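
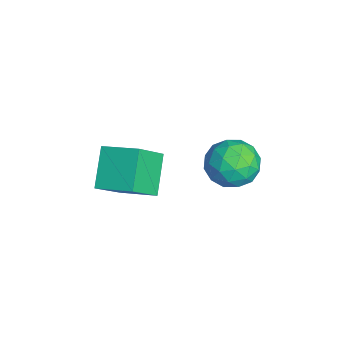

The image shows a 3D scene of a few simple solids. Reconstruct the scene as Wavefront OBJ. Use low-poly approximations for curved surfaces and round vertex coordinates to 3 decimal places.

v -3.114 -3.597 -2.971
v -4.41 -3.196 -1.834
v -2.312 -2.331 -2.503
v -3.608 -1.93 -1.366
v -2.312 -4.57 -1.714
v -3.608 -4.169 -0.577
v -1.51 -3.304 -1.246
v -2.806 -2.903 -0.109
v -3.368 0.996 -1.624
v -2.336 1.356 -1.583
v -2.864 -0.536 -0.897
v -1.832 -0.176 -0.856
v -2.593 0.27 -0.209
v -2.904 1.217 -0.659
v -2.296 -0.397 -1.821
v -2.607 0.55 -2.271
v -1.673 0.494 -1.704
v -1.857 0.907 -0.708
v -3.343 -0.087 -1.772
v -3.527 0.326 -0.776
v -2.896 1.311 -1.668
v -2.304 -0.491 -0.812
v -2.751 -0.228 -0.433
v -2.144 -0.017 -0.408
v -3.23 1.229 -1.124
v -2.624 1.44 -1.1
v -2.775 0.802 -0.293
v -2.576 -0.62 -1.38
v -1.97 -0.409 -1.356
v -3.056 0.837 -2.072
v -2.449 1.048 -2.047
v -2.425 0.018 -2.187
v -1.9 1.015 -1.715
v -1.604 0.115 -1.287
v -1.876 -0.015 -1.854
v -2.06 0.542 -2.119
v -2.008 1.258 -1.129
v -1.712 0.357 -0.702
v -2.159 0.62 -0.322
v -2.342 1.176 -0.586
v -1.619 0.752 -1.2
v -3.488 0.463 -1.778
v -3.192 -0.438 -1.351
v -2.858 -0.356 -1.894
v -3.041 0.2 -2.158
v -3.596 0.705 -1.193
v -3.3 -0.195 -0.765
v -3.14 0.278 -0.361
v -3.324 0.835 -0.626
v -3.581 0.068 -1.28
f 2 4 1
f 5 2 1
f 1 4 3
f 3 5 1
f 2 8 4
f 6 2 5
f 6 8 2
f 4 8 3
f 7 5 3
f 3 8 7
f 7 6 5
f 8 6 7
f 9 46 25
f 46 20 49
f 25 49 14
f 46 49 25
f 9 25 21
f 25 14 26
f 21 26 10
f 25 26 21
f 9 21 30
f 21 10 31
f 30 31 16
f 21 31 30
f 9 30 42
f 30 16 45
f 42 45 19
f 30 45 42
f 9 42 46
f 42 19 50
f 46 50 20
f 42 50 46
f 10 26 37
f 26 14 40
f 37 40 18
f 26 40 37
f 14 49 27
f 49 20 48
f 27 48 13
f 49 48 27
f 20 50 47
f 50 19 43
f 47 43 11
f 50 43 47
f 19 45 44
f 45 16 32
f 44 32 15
f 45 32 44
f 16 31 36
f 31 10 33
f 36 33 17
f 31 33 36
f 12 38 24
f 38 18 39
f 24 39 13
f 38 39 24
f 12 24 22
f 24 13 23
f 22 23 11
f 24 23 22
f 12 22 29
f 22 11 28
f 29 28 15
f 22 28 29
f 12 29 34
f 29 15 35
f 34 35 17
f 29 35 34
f 12 34 38
f 34 17 41
f 38 41 18
f 34 41 38
f 13 39 27
f 39 18 40
f 27 40 14
f 39 40 27
f 11 23 47
f 23 13 48
f 47 48 20
f 23 48 47
f 15 28 44
f 28 11 43
f 44 43 19
f 28 43 44
f 17 35 36
f 35 15 32
f 36 32 16
f 35 32 36
f 18 41 37
f 41 17 33
f 37 33 10
f 41 33 37



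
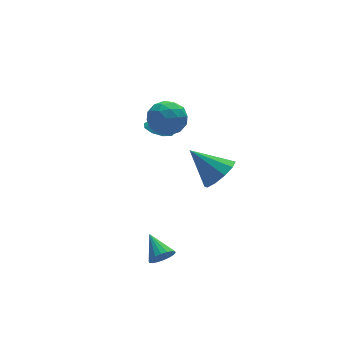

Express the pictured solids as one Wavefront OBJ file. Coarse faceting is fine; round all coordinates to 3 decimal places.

v -1.597 1.906 3.032
v -0.801 1.689 2.363
v -2.659 0.951 2.077
v -1.863 0.734 1.408
v -1.855 0.333 2.391
v -1.199 0.923 2.982
v -2.261 1.717 1.458
v -1.605 2.307 2.049
v -1.212 1.572 1.391
v -0.96 0.717 1.967
v -2.5 1.923 2.473
v -2.248 1.068 3.049
v -1.106 1.881 2.781
v -2.354 0.759 1.659
v -2.35 0.523 2.237
v -1.882 0.395 1.844
v -1.339 1.431 3.145
v -0.871 1.304 2.752
v -1.491 0.506 2.768
v -2.589 1.336 1.688
v -2.121 1.209 1.295
v -1.578 2.245 2.596
v -1.11 2.117 2.203
v -1.969 2.134 1.672
v -0.879 1.685 1.817
v -1.503 1.124 1.255
v -1.738 1.702 1.285
v -1.352 2.049 1.632
v -0.731 1.182 2.156
v -1.356 0.621 1.594
v -1.351 0.385 2.172
v -0.965 0.732 2.519
v -0.973 1.114 1.584
v -2.104 2.019 2.846
v -2.729 1.458 2.284
v -2.495 1.908 1.921
v -2.109 2.255 2.268
v -1.957 1.516 3.185
v -2.581 0.955 2.623
v -2.108 0.591 2.808
v -1.722 0.938 3.155
v -2.487 1.526 2.856
v 0.32 -0.389 -1.369
v 1.119 -0.427 -0.658
v -0.8 0.729 -0.051
v 1.208 0.108 -1.036
v 0.957 0.453 -1.542
v 0.464 0.477 -1.981
v -0.085 0.17 -2.187
v -0.478 -0.35 -2.08
v -0.567 -0.886 -1.702
v -0.317 -1.231 -1.197
v 0.177 -1.255 -0.757
v 0.725 -0.948 -0.552
v -1.309 3.342 -0.19
v -0.585 3.029 -0.451
v -0.931 3.378 0.81
v -0.572 3.596 -0.477
v -0.904 4.044 -0.368
v -1.425 4.163 -0.177
v -1.891 3.898 0.009
v -2.085 3.373 0.101
v -1.916 2.833 0.057
v -1.462 2.531 -0.103
v -0.937 2.608 -0.304
v -3.742 -2.845 -4.311
v -3.546 -2.514 -4.896
v -3.858 -1.535 -3.609
v -3.856 -2.526 -4.924
v -4.144 -2.601 -4.83
v -4.352 -2.725 -4.634
v -4.439 -2.872 -4.374
v -4.389 -3.014 -4.101
v -4.21 -3.122 -3.87
v -3.939 -3.175 -3.726
v -3.629 -3.163 -3.698
v -3.341 -3.088 -3.791
v -3.133 -2.964 -3.988
v -3.046 -2.817 -4.248
v -3.096 -2.675 -4.521
v -3.275 -2.567 -4.752
f 1 38 17
f 38 12 41
f 17 41 6
f 38 41 17
f 1 17 13
f 17 6 18
f 13 18 2
f 17 18 13
f 1 13 22
f 13 2 23
f 22 23 8
f 13 23 22
f 1 22 34
f 22 8 37
f 34 37 11
f 22 37 34
f 1 34 38
f 34 11 42
f 38 42 12
f 34 42 38
f 2 18 29
f 18 6 32
f 29 32 10
f 18 32 29
f 6 41 19
f 41 12 40
f 19 40 5
f 41 40 19
f 12 42 39
f 42 11 35
f 39 35 3
f 42 35 39
f 11 37 36
f 37 8 24
f 36 24 7
f 37 24 36
f 8 23 28
f 23 2 25
f 28 25 9
f 23 25 28
f 4 30 16
f 30 10 31
f 16 31 5
f 30 31 16
f 4 16 14
f 16 5 15
f 14 15 3
f 16 15 14
f 4 14 21
f 14 3 20
f 21 20 7
f 14 20 21
f 4 21 26
f 21 7 27
f 26 27 9
f 21 27 26
f 4 26 30
f 26 9 33
f 30 33 10
f 26 33 30
f 5 31 19
f 31 10 32
f 19 32 6
f 31 32 19
f 3 15 39
f 15 5 40
f 39 40 12
f 15 40 39
f 7 20 36
f 20 3 35
f 36 35 11
f 20 35 36
f 9 27 28
f 27 7 24
f 28 24 8
f 27 24 28
f 10 33 29
f 33 9 25
f 29 25 2
f 33 25 29
f 44 43 46
f 44 46 45
f 46 43 47
f 46 47 45
f 47 43 48
f 47 48 45
f 48 43 49
f 48 49 45
f 49 43 50
f 49 50 45
f 50 43 51
f 50 51 45
f 51 43 52
f 51 52 45
f 52 43 53
f 52 53 45
f 53 43 54
f 53 54 45
f 54 43 44
f 54 44 45
f 56 55 58
f 56 58 57
f 58 55 59
f 58 59 57
f 59 55 60
f 59 60 57
f 60 55 61
f 60 61 57
f 61 55 62
f 61 62 57
f 62 55 63
f 62 63 57
f 63 55 64
f 63 64 57
f 64 55 65
f 64 65 57
f 65 55 56
f 65 56 57
f 67 66 69
f 67 69 68
f 69 66 70
f 69 70 68
f 70 66 71
f 70 71 68
f 71 66 72
f 71 72 68
f 72 66 73
f 72 73 68
f 73 66 74
f 73 74 68
f 74 66 75
f 74 75 68
f 75 66 76
f 75 76 68
f 76 66 77
f 76 77 68
f 77 66 78
f 77 78 68
f 78 66 79
f 78 79 68
f 79 66 80
f 79 80 68
f 80 66 81
f 80 81 68
f 81 66 67
f 81 67 68



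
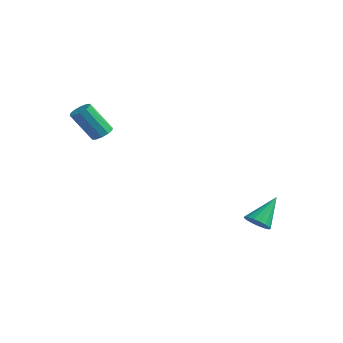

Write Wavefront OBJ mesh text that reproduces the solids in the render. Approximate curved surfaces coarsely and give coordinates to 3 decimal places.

v -3.578 -2.124 2.191
v -2.982 -2.213 2.375
v -3.626 -3.105 4.033
v -4.222 -3.016 3.849
v -3.101 -1.869 2.513
v -3.745 -2.761 4.172
v -3.402 -1.623 2.529
v -4.046 -2.514 4.187
v -3.77 -1.568 2.415
v -4.414 -2.459 4.074
v -4.065 -1.725 2.216
v -4.709 -2.617 3.874
v -4.174 -2.035 2.007
v -4.818 -2.927 3.665
v -4.055 -2.379 1.868
v -4.699 -3.271 3.527
v -3.754 -2.626 1.853
v -4.398 -3.517 3.511
v -3.386 -2.681 1.966
v -4.03 -3.572 3.625
v -3.091 -2.523 2.166
v -3.735 -3.415 3.824
v 2.025 3.24 -3.659
v 2.593 3.627 -4.006
v 1.975 4.6 -2.221
v 2.287 3.77 -4.152
v 1.92 3.792 -4.185
v 1.578 3.688 -4.098
v 1.338 3.48 -3.91
v 1.255 3.218 -3.665
v 1.349 2.961 -3.418
v 1.597 2.767 -3.227
v 1.944 2.682 -3.134
v 2.309 2.725 -3.162
v 2.609 2.885 -3.304
v 2.775 3.127 -3.527
v 2.769 3.395 -3.78
f 2 1 5
f 2 5 3
f 3 5 6
f 3 6 4
f 5 1 7
f 5 7 6
f 6 7 8
f 6 8 4
f 7 1 9
f 7 9 8
f 8 9 10
f 8 10 4
f 9 1 11
f 9 11 10
f 10 11 12
f 10 12 4
f 11 1 13
f 11 13 12
f 12 13 14
f 12 14 4
f 13 1 15
f 13 15 14
f 14 15 16
f 14 16 4
f 15 1 17
f 15 17 16
f 16 17 18
f 16 18 4
f 17 1 19
f 17 19 18
f 18 19 20
f 18 20 4
f 19 1 21
f 19 21 20
f 20 21 22
f 20 22 4
f 21 1 2
f 21 2 22
f 22 2 3
f 22 3 4
f 24 23 26
f 24 26 25
f 26 23 27
f 26 27 25
f 27 23 28
f 27 28 25
f 28 23 29
f 28 29 25
f 29 23 30
f 29 30 25
f 30 23 31
f 30 31 25
f 31 23 32
f 31 32 25
f 32 23 33
f 32 33 25
f 33 23 34
f 33 34 25
f 34 23 35
f 34 35 25
f 35 23 36
f 35 36 25
f 36 23 37
f 36 37 25
f 37 23 24
f 37 24 25



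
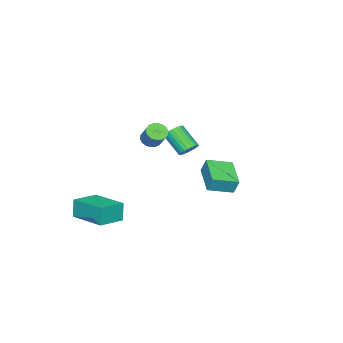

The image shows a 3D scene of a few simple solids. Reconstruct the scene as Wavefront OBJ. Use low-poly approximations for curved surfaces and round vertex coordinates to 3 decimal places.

v 0.629 -0.952 2.54
v 1.072 -0.731 2.167
v 1.534 -0.068 3.107
v 1.091 -0.288 3.48
v 0.869 -0.547 2.136
v 1.331 0.117 3.077
v 0.618 -0.442 2.186
v 1.08 0.221 3.127
v 0.37 -0.439 2.306
v 0.832 0.224 3.246
v 0.173 -0.537 2.472
v 0.635 0.126 3.412
v 0.066 -0.718 2.651
v 0.528 -0.055 3.592
v 0.071 -0.944 2.809
v 0.532 -0.281 3.749
v 0.186 -1.172 2.913
v 0.648 -0.509 3.853
v 0.389 -1.357 2.943
v 0.851 -0.693 3.884
v 0.64 -1.461 2.893
v 1.102 -0.798 3.834
v 0.888 -1.464 2.774
v 1.35 -0.801 3.714
v 1.085 -1.366 2.608
v 1.547 -0.703 3.548
v 1.192 -1.185 2.428
v 1.654 -0.522 3.369
v 1.188 -0.959 2.271
v 1.649 -0.296 3.211
v 0.24 1.906 0.738
v 0.242 2.239 1.628
v -0.77 2.946 0.351
v -0.767 3.279 1.241
v 1.667 3.121 0.279
v 1.67 3.454 1.169
v 0.658 4.161 -0.108
v 0.66 4.494 0.782
v -3.36 -0.953 -0.225
v -2.889 -0.733 0.165
v -3.209 -1.947 1.235
v -3.68 -2.167 0.845
v -3.09 -0.604 0.252
v -3.409 -1.818 1.322
v -3.331 -0.528 0.266
v -3.651 -1.742 1.336
v -3.577 -0.517 0.205
v -3.897 -1.731 1.275
v -3.79 -0.572 0.079
v -4.11 -1.786 1.149
v -3.938 -0.685 -0.093
v -4.257 -1.9 0.977
v -3.997 -0.839 -0.286
v -4.317 -2.054 0.784
v -3.96 -1.01 -0.469
v -4.279 -2.225 0.601
v -3.831 -1.173 -0.615
v -4.151 -2.387 0.455
v -3.631 -1.302 -0.702
v -3.95 -2.516 0.368
v -3.389 -1.378 -0.716
v -3.709 -2.592 0.354
v -3.143 -1.389 -0.655
v -3.463 -2.603 0.415
v -2.93 -1.334 -0.529
v -3.25 -2.548 0.541
v -2.783 -1.22 -0.357
v -3.102 -2.435 0.713
v -2.723 -1.066 -0.164
v -3.043 -2.281 0.906
v -2.761 -0.895 0.019
v -3.08 -2.11 1.089
v 2.655 -3.297 -2.86
v 2.425 -3.381 -1.685
v 3.194 -1.179 -2.602
v 2.964 -1.264 -1.428
v 4.176 -3.716 -2.592
v 3.946 -3.801 -1.418
v 4.715 -1.599 -2.335
v 4.485 -1.683 -1.16
f 2 1 5
f 2 5 3
f 3 5 6
f 3 6 4
f 5 1 7
f 5 7 6
f 6 7 8
f 6 8 4
f 7 1 9
f 7 9 8
f 8 9 10
f 8 10 4
f 9 1 11
f 9 11 10
f 10 11 12
f 10 12 4
f 11 1 13
f 11 13 12
f 12 13 14
f 12 14 4
f 13 1 15
f 13 15 14
f 14 15 16
f 14 16 4
f 15 1 17
f 15 17 16
f 16 17 18
f 16 18 4
f 17 1 19
f 17 19 18
f 18 19 20
f 18 20 4
f 19 1 21
f 19 21 20
f 20 21 22
f 20 22 4
f 21 1 23
f 21 23 22
f 22 23 24
f 22 24 4
f 23 1 25
f 23 25 24
f 24 25 26
f 24 26 4
f 25 1 27
f 25 27 26
f 26 27 28
f 26 28 4
f 27 1 29
f 27 29 28
f 28 29 30
f 28 30 4
f 29 1 2
f 29 2 30
f 30 2 3
f 30 3 4
f 32 34 31
f 35 32 31
f 31 34 33
f 33 35 31
f 32 38 34
f 36 32 35
f 36 38 32
f 34 38 33
f 37 35 33
f 33 38 37
f 37 36 35
f 38 36 37
f 40 39 43
f 40 43 41
f 41 43 44
f 41 44 42
f 43 39 45
f 43 45 44
f 44 45 46
f 44 46 42
f 45 39 47
f 45 47 46
f 46 47 48
f 46 48 42
f 47 39 49
f 47 49 48
f 48 49 50
f 48 50 42
f 49 39 51
f 49 51 50
f 50 51 52
f 50 52 42
f 51 39 53
f 51 53 52
f 52 53 54
f 52 54 42
f 53 39 55
f 53 55 54
f 54 55 56
f 54 56 42
f 55 39 57
f 55 57 56
f 56 57 58
f 56 58 42
f 57 39 59
f 57 59 58
f 58 59 60
f 58 60 42
f 59 39 61
f 59 61 60
f 60 61 62
f 60 62 42
f 61 39 63
f 61 63 62
f 62 63 64
f 62 64 42
f 63 39 65
f 63 65 64
f 64 65 66
f 64 66 42
f 65 39 67
f 65 67 66
f 66 67 68
f 66 68 42
f 67 39 69
f 67 69 68
f 68 69 70
f 68 70 42
f 69 39 71
f 69 71 70
f 70 71 72
f 70 72 42
f 71 39 40
f 71 40 72
f 72 40 41
f 72 41 42
f 74 76 73
f 77 74 73
f 73 76 75
f 75 77 73
f 74 80 76
f 78 74 77
f 78 80 74
f 76 80 75
f 79 77 75
f 75 80 79
f 79 78 77
f 80 78 79



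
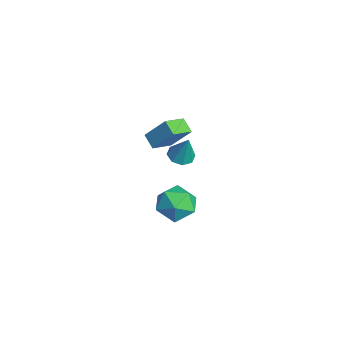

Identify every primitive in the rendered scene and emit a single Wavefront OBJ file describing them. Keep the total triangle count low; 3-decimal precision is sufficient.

v -1.618 -1.75 -0.945
v -0.964 -2.955 -0.388
v -2.443 -1.964 -0.44
v -1.789 -3.17 0.116
v -1.011 -0.77 0.464
v -0.357 -1.976 1.02
v -1.836 -0.985 0.968
v -1.182 -2.19 1.525
v 4.135 -2.454 0.04
v 4.835 -3.369 -0.389
v 2.885 -2.691 -1.491
v 3.585 -3.606 -1.92
v 2.945 -3.757 -0.881
v 3.718 -3.611 0.066
v 4.002 -2.449 -1.946
v 4.775 -2.303 -0.999
v 4.753 -3.367 -1.617
v 4.1 -4.175 -0.959
v 3.62 -1.885 -0.921
v 2.967 -2.693 -0.263
v -3.308 -0.696 -3.392
v -2.836 -1.364 -3.446
v -2.732 -0.424 -1.688
v -2.537 -0.843 -3.63
v -2.69 -0.236 -3.675
v -3.206 0.101 -3.554
v -3.781 -0.028 -3.339
v -4.079 -0.549 -3.155
v -3.926 -1.156 -3.11
v -3.411 -1.493 -3.231
f 2 4 1
f 5 2 1
f 1 4 3
f 3 5 1
f 2 8 4
f 6 2 5
f 6 8 2
f 4 8 3
f 7 5 3
f 3 8 7
f 7 6 5
f 8 6 7
f 9 20 14
f 9 14 10
f 9 10 16
f 9 16 19
f 9 19 20
f 10 14 18
f 14 20 13
f 20 19 11
f 19 16 15
f 16 10 17
f 12 18 13
f 12 13 11
f 12 11 15
f 12 15 17
f 12 17 18
f 13 18 14
f 11 13 20
f 15 11 19
f 17 15 16
f 18 17 10
f 22 21 24
f 22 24 23
f 24 21 25
f 24 25 23
f 25 21 26
f 25 26 23
f 26 21 27
f 26 27 23
f 27 21 28
f 27 28 23
f 28 21 29
f 28 29 23
f 29 21 30
f 29 30 23
f 30 21 22
f 30 22 23



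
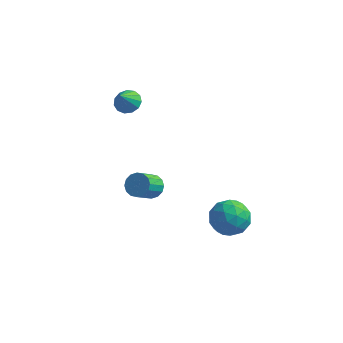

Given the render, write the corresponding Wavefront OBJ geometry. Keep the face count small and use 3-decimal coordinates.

v -3.717 -0.349 1.15
v -3.259 -0.839 0.838
v -3.803 -1.091 2.19
v -3.019 -0.571 1.049
v -3 -0.233 1.292
v -3.209 0.068 1.49
v -3.58 0.237 1.581
v -3.994 0.22 1.534
v -4.32 0.022 1.366
v -4.455 -0.293 1.13
v -4.356 -0.627 0.9
v -4.054 -0.872 0.749
v -3.645 -0.951 0.726
v 1.853 -2.433 -3.596
v 2.601 -2.003 -4.319
v 2.999 -3.797 -3.221
v 3.747 -3.367 -3.944
v 3.52 -2.829 -2.982
v 2.812 -1.986 -3.214
v 2.788 -3.814 -4.326
v 2.08 -2.971 -4.558
v 3.179 -2.856 -4.77
v 3.631 -2.248 -3.939
v 1.969 -3.552 -3.601
v 2.421 -2.944 -2.77
v 2.126 -2.099 -3.99
v 3.474 -3.701 -3.55
v 3.34 -3.385 -2.984
v 3.78 -3.132 -3.409
v 2.25 -2.089 -3.341
v 2.69 -1.836 -3.765
v 3.23 -2.321 -2.98
v 2.91 -3.964 -3.775
v 3.35 -3.711 -4.199
v 1.82 -2.668 -4.131
v 2.26 -2.415 -4.556
v 2.37 -3.479 -4.56
v 2.906 -2.347 -4.68
v 3.579 -3.149 -4.46
v 3.016 -3.412 -4.685
v 2.599 -2.916 -4.821
v 3.171 -1.989 -4.192
v 3.845 -2.791 -3.971
v 3.712 -2.475 -3.406
v 3.295 -1.979 -3.542
v 3.511 -2.491 -4.457
v 1.755 -3.009 -3.569
v 2.429 -3.811 -3.348
v 2.305 -3.821 -3.998
v 1.888 -3.325 -4.134
v 2.021 -2.651 -3.08
v 2.694 -3.453 -2.86
v 3.001 -2.884 -2.719
v 2.584 -2.388 -2.855
v 2.089 -3.309 -3.083
v -1.23 -3.271 -2.36
v -0.568 -3.228 -2.107
v -0.868 -4.287 -1.147
v -1.53 -4.329 -1.4
v -0.763 -2.99 -1.905
v -1.062 -4.049 -0.945
v -1.082 -2.828 -1.825
v -1.382 -3.886 -0.865
v -1.442 -2.784 -1.889
v -1.741 -3.842 -0.929
v -1.744 -2.87 -2.079
v -2.044 -3.929 -1.119
v -1.909 -3.064 -2.344
v -2.209 -4.122 -1.384
v -1.892 -3.313 -2.613
v -2.192 -4.372 -1.653
v -1.698 -3.551 -2.815
v -1.997 -4.61 -1.855
v -1.378 -3.714 -2.895
v -1.678 -4.772 -1.935
v -1.019 -3.758 -2.831
v -1.318 -4.816 -1.871
v -0.716 -3.671 -2.641
v -1.016 -4.73 -1.681
v -0.551 -3.478 -2.376
v -0.851 -4.536 -1.416
f 2 1 4
f 2 4 3
f 4 1 5
f 4 5 3
f 5 1 6
f 5 6 3
f 6 1 7
f 6 7 3
f 7 1 8
f 7 8 3
f 8 1 9
f 8 9 3
f 9 1 10
f 9 10 3
f 10 1 11
f 10 11 3
f 11 1 12
f 11 12 3
f 12 1 13
f 12 13 3
f 13 1 2
f 13 2 3
f 14 51 30
f 51 25 54
f 30 54 19
f 51 54 30
f 14 30 26
f 30 19 31
f 26 31 15
f 30 31 26
f 14 26 35
f 26 15 36
f 35 36 21
f 26 36 35
f 14 35 47
f 35 21 50
f 47 50 24
f 35 50 47
f 14 47 51
f 47 24 55
f 51 55 25
f 47 55 51
f 15 31 42
f 31 19 45
f 42 45 23
f 31 45 42
f 19 54 32
f 54 25 53
f 32 53 18
f 54 53 32
f 25 55 52
f 55 24 48
f 52 48 16
f 55 48 52
f 24 50 49
f 50 21 37
f 49 37 20
f 50 37 49
f 21 36 41
f 36 15 38
f 41 38 22
f 36 38 41
f 17 43 29
f 43 23 44
f 29 44 18
f 43 44 29
f 17 29 27
f 29 18 28
f 27 28 16
f 29 28 27
f 17 27 34
f 27 16 33
f 34 33 20
f 27 33 34
f 17 34 39
f 34 20 40
f 39 40 22
f 34 40 39
f 17 39 43
f 39 22 46
f 43 46 23
f 39 46 43
f 18 44 32
f 44 23 45
f 32 45 19
f 44 45 32
f 16 28 52
f 28 18 53
f 52 53 25
f 28 53 52
f 20 33 49
f 33 16 48
f 49 48 24
f 33 48 49
f 22 40 41
f 40 20 37
f 41 37 21
f 40 37 41
f 23 46 42
f 46 22 38
f 42 38 15
f 46 38 42
f 57 56 60
f 57 60 58
f 58 60 61
f 58 61 59
f 60 56 62
f 60 62 61
f 61 62 63
f 61 63 59
f 62 56 64
f 62 64 63
f 63 64 65
f 63 65 59
f 64 56 66
f 64 66 65
f 65 66 67
f 65 67 59
f 66 56 68
f 66 68 67
f 67 68 69
f 67 69 59
f 68 56 70
f 68 70 69
f 69 70 71
f 69 71 59
f 70 56 72
f 70 72 71
f 71 72 73
f 71 73 59
f 72 56 74
f 72 74 73
f 73 74 75
f 73 75 59
f 74 56 76
f 74 76 75
f 75 76 77
f 75 77 59
f 76 56 78
f 76 78 77
f 77 78 79
f 77 79 59
f 78 56 80
f 78 80 79
f 79 80 81
f 79 81 59
f 80 56 57
f 80 57 81
f 81 57 58
f 81 58 59



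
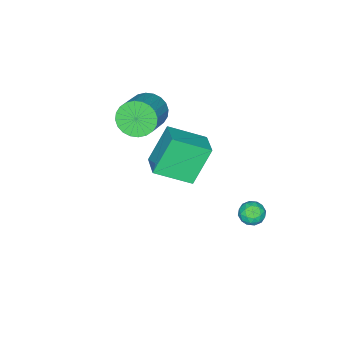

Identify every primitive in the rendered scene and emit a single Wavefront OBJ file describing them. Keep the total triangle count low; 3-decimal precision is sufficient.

v -2.767 0.23 1.255
v -1.678 -1.112 2.092
v -1.878 1.196 1.648
v -0.789 -0.146 2.485
v -1.731 -0.014 -0.485
v -0.642 -1.356 0.352
v -0.842 0.952 -0.092
v 0.247 -0.39 0.745
v -4.055 2.485 -4.04
v -3.471 2.816 -4.096
v -3.549 1.684 -3.504
v -2.965 2.015 -3.56
v -3.452 2.256 -3.163
v -3.765 2.751 -3.494
v -3.255 1.749 -4.106
v -3.568 2.244 -4.437
v -2.977 2.361 -4.137
v -3.099 2.674 -3.554
v -3.921 1.826 -4.046
v -4.043 2.139 -3.463
v -3.807 2.721 -4.115
v -3.213 1.779 -3.485
v -3.499 1.921 -3.251
v -3.156 2.115 -3.284
v -3.98 2.683 -3.761
v -3.637 2.877 -3.794
v -3.626 2.548 -3.246
v -3.383 1.623 -3.806
v -3.04 1.817 -3.839
v -3.864 2.385 -4.316
v -3.521 2.579 -4.349
v -3.394 1.952 -4.354
v -3.174 2.648 -4.172
v -2.877 2.177 -3.857
v -3.047 2.021 -4.178
v -3.231 2.312 -4.372
v -3.246 2.832 -3.829
v -2.948 2.361 -3.514
v -3.235 2.503 -3.281
v -3.418 2.794 -3.475
v -2.955 2.565 -3.853
v -4.072 2.139 -4.086
v -3.774 1.668 -3.771
v -3.602 1.706 -4.125
v -3.785 1.997 -4.319
v -4.143 2.323 -3.743
v -3.846 1.852 -3.428
v -3.789 2.188 -3.228
v -3.973 2.479 -3.422
v -4.065 1.935 -3.747
v -3.441 -3.626 0.265
v -2.874 -4.237 -0.231
v -1.292 -3.605 0.798
v -1.859 -2.994 1.295
v -2.857 -3.927 -0.448
v -1.275 -3.296 0.581
v -2.928 -3.572 -0.556
v -1.346 -2.94 0.473
v -3.078 -3.224 -0.539
v -1.496 -2.593 0.49
v -3.282 -2.938 -0.4
v -1.701 -2.307 0.629
v -3.511 -2.757 -0.16
v -1.93 -2.125 0.869
v -3.73 -2.707 0.146
v -2.148 -2.076 1.175
v -3.904 -2.798 0.469
v -2.322 -2.167 1.498
v -4.008 -3.015 0.762
v -2.426 -2.383 1.791
v -4.025 -3.324 0.979
v -2.443 -2.693 2.008
v -3.954 -3.68 1.087
v -2.372 -3.048 2.116
v -3.804 -4.027 1.07
v -2.222 -3.396 2.099
v -3.599 -4.313 0.931
v -2.018 -3.682 1.96
v -3.37 -4.495 0.691
v -1.789 -3.863 1.72
v -3.152 -4.544 0.385
v -1.57 -3.913 1.414
v -2.978 -4.453 0.062
v -1.396 -3.822 1.091
f 2 4 1
f 5 2 1
f 1 4 3
f 3 5 1
f 2 8 4
f 6 2 5
f 6 8 2
f 4 8 3
f 7 5 3
f 3 8 7
f 7 6 5
f 8 6 7
f 9 46 25
f 46 20 49
f 25 49 14
f 46 49 25
f 9 25 21
f 25 14 26
f 21 26 10
f 25 26 21
f 9 21 30
f 21 10 31
f 30 31 16
f 21 31 30
f 9 30 42
f 30 16 45
f 42 45 19
f 30 45 42
f 9 42 46
f 42 19 50
f 46 50 20
f 42 50 46
f 10 26 37
f 26 14 40
f 37 40 18
f 26 40 37
f 14 49 27
f 49 20 48
f 27 48 13
f 49 48 27
f 20 50 47
f 50 19 43
f 47 43 11
f 50 43 47
f 19 45 44
f 45 16 32
f 44 32 15
f 45 32 44
f 16 31 36
f 31 10 33
f 36 33 17
f 31 33 36
f 12 38 24
f 38 18 39
f 24 39 13
f 38 39 24
f 12 24 22
f 24 13 23
f 22 23 11
f 24 23 22
f 12 22 29
f 22 11 28
f 29 28 15
f 22 28 29
f 12 29 34
f 29 15 35
f 34 35 17
f 29 35 34
f 12 34 38
f 34 17 41
f 38 41 18
f 34 41 38
f 13 39 27
f 39 18 40
f 27 40 14
f 39 40 27
f 11 23 47
f 23 13 48
f 47 48 20
f 23 48 47
f 15 28 44
f 28 11 43
f 44 43 19
f 28 43 44
f 17 35 36
f 35 15 32
f 36 32 16
f 35 32 36
f 18 41 37
f 41 17 33
f 37 33 10
f 41 33 37
f 52 51 55
f 52 55 53
f 53 55 56
f 53 56 54
f 55 51 57
f 55 57 56
f 56 57 58
f 56 58 54
f 57 51 59
f 57 59 58
f 58 59 60
f 58 60 54
f 59 51 61
f 59 61 60
f 60 61 62
f 60 62 54
f 61 51 63
f 61 63 62
f 62 63 64
f 62 64 54
f 63 51 65
f 63 65 64
f 64 65 66
f 64 66 54
f 65 51 67
f 65 67 66
f 66 67 68
f 66 68 54
f 67 51 69
f 67 69 68
f 68 69 70
f 68 70 54
f 69 51 71
f 69 71 70
f 70 71 72
f 70 72 54
f 71 51 73
f 71 73 72
f 72 73 74
f 72 74 54
f 73 51 75
f 73 75 74
f 74 75 76
f 74 76 54
f 75 51 77
f 75 77 76
f 76 77 78
f 76 78 54
f 77 51 79
f 77 79 78
f 78 79 80
f 78 80 54
f 79 51 81
f 79 81 80
f 80 81 82
f 80 82 54
f 81 51 83
f 81 83 82
f 82 83 84
f 82 84 54
f 83 51 52
f 83 52 84
f 84 52 53
f 84 53 54



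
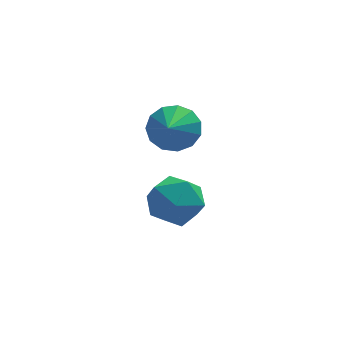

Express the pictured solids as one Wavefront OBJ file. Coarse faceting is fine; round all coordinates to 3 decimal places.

v -2.818 0.852 -1.944
v -2.236 0 -2.235
v -3.604 -0.1 -0.725
v -3.022 -0.952 -1.016
v -2.55 -0.119 -0.532
v -2.064 0.469 -1.286
v -3.776 -0.569 -1.674
v -3.29 0.019 -2.428
v -2.828 -0.879 -2.068
v -2.069 -0.6 -1.362
v -3.771 0.5 -1.598
v -3.012 0.779 -0.892
v -2.501 3.869 -0.814
v -1.845 4.136 -0.181
v -2.839 2.691 0.034
v -2.302 4.373 -0.034
v -2.822 4.45 -0.134
v -3.24 4.342 -0.451
v -3.424 4.084 -0.882
v -3.315 3.758 -1.292
v -2.947 3.467 -1.55
v -2.438 3.303 -1.575
v -1.949 3.319 -1.357
v -1.635 3.51 -0.968
v -1.596 3.815 -0.529
f 1 12 6
f 1 6 2
f 1 2 8
f 1 8 11
f 1 11 12
f 2 6 10
f 6 12 5
f 12 11 3
f 11 8 7
f 8 2 9
f 4 10 5
f 4 5 3
f 4 3 7
f 4 7 9
f 4 9 10
f 5 10 6
f 3 5 12
f 7 3 11
f 9 7 8
f 10 9 2
f 14 13 16
f 14 16 15
f 16 13 17
f 16 17 15
f 17 13 18
f 17 18 15
f 18 13 19
f 18 19 15
f 19 13 20
f 19 20 15
f 20 13 21
f 20 21 15
f 21 13 22
f 21 22 15
f 22 13 23
f 22 23 15
f 23 13 24
f 23 24 15
f 24 13 25
f 24 25 15
f 25 13 14
f 25 14 15



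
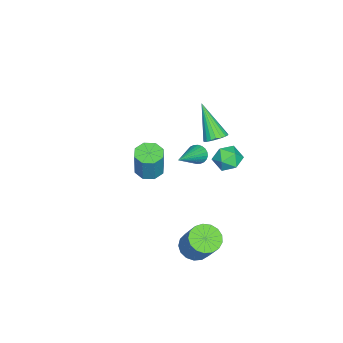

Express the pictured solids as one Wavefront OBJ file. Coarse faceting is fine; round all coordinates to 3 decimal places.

v 2.082 1.567 -4.441
v 2.766 1.728 -4.863
v 3.543 2.473 -3.322
v 2.858 2.313 -2.899
v 2.549 2.051 -4.91
v 3.325 2.796 -3.368
v 2.225 2.264 -4.849
v 3.001 3.009 -3.308
v 1.868 2.317 -4.695
v 2.644 3.062 -3.154
v 1.56 2.198 -4.483
v 2.336 2.944 -2.941
v 1.371 1.935 -4.261
v 2.148 2.68 -2.719
v 1.346 1.588 -4.08
v 2.122 2.333 -2.538
v 1.489 1.236 -3.982
v 2.265 1.981 -2.44
v 1.767 0.96 -3.989
v 2.544 1.705 -2.447
v 2.118 0.823 -4.099
v 2.895 1.568 -2.558
v 2.461 0.857 -4.288
v 3.237 1.602 -2.747
v 2.716 1.053 -4.512
v 3.493 1.798 -2.97
v 2.826 1.368 -4.719
v 3.603 2.113 -3.178
v 1.361 1.386 1.758
v 1.621 1.437 1.299
v 3.119 1.074 2.722
v 1.619 1.633 1.366
v 1.578 1.791 1.493
v 1.504 1.887 1.66
v 1.407 1.908 1.842
v 1.304 1.848 2.011
v 1.209 1.719 2.141
v 1.138 1.539 2.214
v 1.1 1.336 2.216
v 1.102 1.14 2.149
v 1.144 0.982 2.022
v 1.218 0.885 1.855
v 1.314 0.865 1.674
v 1.418 0.924 1.504
v 1.512 1.054 1.374
v 1.584 1.234 1.302
v -3.592 -2.757 -4.738
v -3.116 -3.357 -4.809
v -2.671 -3.204 -3.134
v -3.148 -2.603 -3.062
v -2.851 -2.844 -4.926
v -2.406 -2.691 -3.251
v -3.021 -2.28 -4.933
v -2.576 -2.126 -3.258
v -3.525 -1.995 -4.825
v -3.08 -1.841 -3.15
v -4.069 -2.156 -4.666
v -3.624 -2.003 -2.991
v -4.334 -2.669 -4.549
v -3.889 -2.516 -2.874
v -4.164 -3.234 -4.542
v -3.719 -3.08 -2.867
v -3.66 -3.519 -4.65
v -3.215 -3.365 -2.975
v -4.287 1.42 -2.979
v -3.619 1.723 -3.368
v -3.501 0.957 -1.992
v -2.833 1.26 -2.381
v -3.389 1.778 -2.045
v -3.874 2.064 -2.655
v -3.246 0.616 -2.705
v -3.731 0.902 -3.315
v -2.975 1.226 -3.199
v -3.064 1.944 -2.791
v -4.056 0.736 -2.569
v -4.145 1.454 -2.161
v -2.485 1.061 -0.308
v -2.157 1.441 0.072
v -3.295 0.059 1.388
v -2.381 1.573 0.044
v -2.623 1.617 -0.046
v -2.842 1.564 -0.181
v -2.998 1.425 -0.338
v -3.066 1.223 -0.49
v -3.034 0.992 -0.61
v -2.906 0.774 -0.679
v -2.706 0.605 -0.683
v -2.468 0.515 -0.622
v -2.232 0.519 -0.507
v -2.041 0.617 -0.358
v -1.926 0.792 -0.2
v -1.908 1.013 -0.061
v -1.99 1.242 0.035
f 2 1 5
f 2 5 3
f 3 5 6
f 3 6 4
f 5 1 7
f 5 7 6
f 6 7 8
f 6 8 4
f 7 1 9
f 7 9 8
f 8 9 10
f 8 10 4
f 9 1 11
f 9 11 10
f 10 11 12
f 10 12 4
f 11 1 13
f 11 13 12
f 12 13 14
f 12 14 4
f 13 1 15
f 13 15 14
f 14 15 16
f 14 16 4
f 15 1 17
f 15 17 16
f 16 17 18
f 16 18 4
f 17 1 19
f 17 19 18
f 18 19 20
f 18 20 4
f 19 1 21
f 19 21 20
f 20 21 22
f 20 22 4
f 21 1 23
f 21 23 22
f 22 23 24
f 22 24 4
f 23 1 25
f 23 25 24
f 24 25 26
f 24 26 4
f 25 1 27
f 25 27 26
f 26 27 28
f 26 28 4
f 27 1 2
f 27 2 28
f 28 2 3
f 28 3 4
f 30 29 32
f 30 32 31
f 32 29 33
f 32 33 31
f 33 29 34
f 33 34 31
f 34 29 35
f 34 35 31
f 35 29 36
f 35 36 31
f 36 29 37
f 36 37 31
f 37 29 38
f 37 38 31
f 38 29 39
f 38 39 31
f 39 29 40
f 39 40 31
f 40 29 41
f 40 41 31
f 41 29 42
f 41 42 31
f 42 29 43
f 42 43 31
f 43 29 44
f 43 44 31
f 44 29 45
f 44 45 31
f 45 29 46
f 45 46 31
f 46 29 30
f 46 30 31
f 48 47 51
f 48 51 49
f 49 51 52
f 49 52 50
f 51 47 53
f 51 53 52
f 52 53 54
f 52 54 50
f 53 47 55
f 53 55 54
f 54 55 56
f 54 56 50
f 55 47 57
f 55 57 56
f 56 57 58
f 56 58 50
f 57 47 59
f 57 59 58
f 58 59 60
f 58 60 50
f 59 47 61
f 59 61 60
f 60 61 62
f 60 62 50
f 61 47 63
f 61 63 62
f 62 63 64
f 62 64 50
f 63 47 48
f 63 48 64
f 64 48 49
f 64 49 50
f 65 76 70
f 65 70 66
f 65 66 72
f 65 72 75
f 65 75 76
f 66 70 74
f 70 76 69
f 76 75 67
f 75 72 71
f 72 66 73
f 68 74 69
f 68 69 67
f 68 67 71
f 68 71 73
f 68 73 74
f 69 74 70
f 67 69 76
f 71 67 75
f 73 71 72
f 74 73 66
f 78 77 80
f 78 80 79
f 80 77 81
f 80 81 79
f 81 77 82
f 81 82 79
f 82 77 83
f 82 83 79
f 83 77 84
f 83 84 79
f 84 77 85
f 84 85 79
f 85 77 86
f 85 86 79
f 86 77 87
f 86 87 79
f 87 77 88
f 87 88 79
f 88 77 89
f 88 89 79
f 89 77 90
f 89 90 79
f 90 77 91
f 90 91 79
f 91 77 92
f 91 92 79
f 92 77 93
f 92 93 79
f 93 77 78
f 93 78 79



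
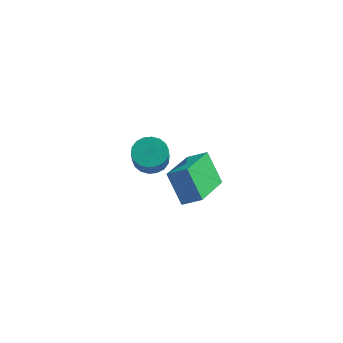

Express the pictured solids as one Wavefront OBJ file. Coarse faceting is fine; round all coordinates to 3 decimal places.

v 2.387 0.57 0.946
v 2.959 0.378 0.703
v 3.145 -0.163 1.572
v 2.573 0.03 1.814
v 3.026 0.623 0.841
v 3.212 0.082 1.71
v 2.968 0.857 1
v 3.154 0.316 1.869
v 2.794 1.035 1.148
v 2.98 0.494 2.017
v 2.54 1.121 1.256
v 2.725 0.58 2.124
v 2.255 1.098 1.302
v 2.441 0.557 2.171
v 1.997 0.97 1.278
v 2.182 0.429 2.147
v 1.815 0.763 1.188
v 2.001 0.222 2.057
v 1.748 0.518 1.05
v 1.934 -0.023 1.919
v 1.806 0.284 0.891
v 1.992 -0.257 1.76
v 1.98 0.106 0.743
v 2.166 -0.435 1.612
v 2.235 0.02 0.636
v 2.42 -0.521 1.504
v 2.519 0.043 0.589
v 2.705 -0.498 1.458
v 2.778 0.171 0.613
v 2.963 -0.37 1.482
v 2.831 2.412 -3.125
v 2.083 2.832 -1.93
v 2.868 4.438 -3.813
v 2.12 4.858 -2.619
v 3.58 2.542 -2.701
v 2.832 2.962 -1.507
v 3.617 4.568 -3.39
v 2.869 4.988 -2.195
f 2 1 5
f 2 5 3
f 3 5 6
f 3 6 4
f 5 1 7
f 5 7 6
f 6 7 8
f 6 8 4
f 7 1 9
f 7 9 8
f 8 9 10
f 8 10 4
f 9 1 11
f 9 11 10
f 10 11 12
f 10 12 4
f 11 1 13
f 11 13 12
f 12 13 14
f 12 14 4
f 13 1 15
f 13 15 14
f 14 15 16
f 14 16 4
f 15 1 17
f 15 17 16
f 16 17 18
f 16 18 4
f 17 1 19
f 17 19 18
f 18 19 20
f 18 20 4
f 19 1 21
f 19 21 20
f 20 21 22
f 20 22 4
f 21 1 23
f 21 23 22
f 22 23 24
f 22 24 4
f 23 1 25
f 23 25 24
f 24 25 26
f 24 26 4
f 25 1 27
f 25 27 26
f 26 27 28
f 26 28 4
f 27 1 29
f 27 29 28
f 28 29 30
f 28 30 4
f 29 1 2
f 29 2 30
f 30 2 3
f 30 3 4
f 32 34 31
f 35 32 31
f 31 34 33
f 33 35 31
f 32 38 34
f 36 32 35
f 36 38 32
f 34 38 33
f 37 35 33
f 33 38 37
f 37 36 35
f 38 36 37



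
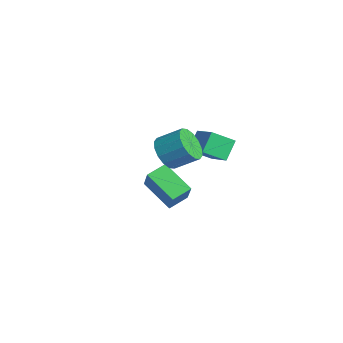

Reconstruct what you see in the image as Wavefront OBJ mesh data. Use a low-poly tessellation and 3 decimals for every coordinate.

v 0.862 -0.432 2.432
v 0.522 -1.616 3.197
v 2.442 -0.372 3.229
v 2.101 -1.556 3.993
v 1.379 -1.204 1.467
v 1.038 -2.388 2.231
v 2.958 -1.144 2.263
v 2.618 -2.328 3.028
v -1.525 -2.266 -3.996
v -3.292 -2.96 -2.924
v -1.779 -1.064 -3.636
v -3.545 -1.758 -2.563
v -0.615 -2.482 -2.637
v -2.381 -3.176 -1.564
v -0.868 -1.28 -2.276
v -2.635 -1.974 -1.204
v 1.972 -4.076 3.039
v 2.869 -4.276 2.531
v 3.585 -3.203 3.373
v 2.688 -3.004 3.881
v 2.627 -3.886 2.24
v 3.342 -2.813 3.082
v 2.209 -3.547 2.164
v 2.924 -2.474 3.006
v 1.728 -3.35 2.321
v 2.443 -2.277 3.163
v 1.312 -3.347 2.672
v 2.027 -2.275 3.514
v 1.073 -3.54 3.12
v 1.789 -2.468 3.962
v 1.075 -3.877 3.547
v 1.791 -2.804 4.389
v 1.318 -4.267 3.838
v 2.033 -3.194 4.68
v 1.736 -4.606 3.914
v 2.451 -3.533 4.756
v 2.217 -4.803 3.757
v 2.932 -3.73 4.599
v 2.633 -4.805 3.406
v 3.348 -3.733 4.248
v 2.871 -4.612 2.958
v 3.587 -3.54 3.8
f 2 4 1
f 5 2 1
f 1 4 3
f 3 5 1
f 2 8 4
f 6 2 5
f 6 8 2
f 4 8 3
f 7 5 3
f 3 8 7
f 7 6 5
f 8 6 7
f 10 12 9
f 13 10 9
f 9 12 11
f 11 13 9
f 10 16 12
f 14 10 13
f 14 16 10
f 12 16 11
f 15 13 11
f 11 16 15
f 15 14 13
f 16 14 15
f 18 17 21
f 18 21 19
f 19 21 22
f 19 22 20
f 21 17 23
f 21 23 22
f 22 23 24
f 22 24 20
f 23 17 25
f 23 25 24
f 24 25 26
f 24 26 20
f 25 17 27
f 25 27 26
f 26 27 28
f 26 28 20
f 27 17 29
f 27 29 28
f 28 29 30
f 28 30 20
f 29 17 31
f 29 31 30
f 30 31 32
f 30 32 20
f 31 17 33
f 31 33 32
f 32 33 34
f 32 34 20
f 33 17 35
f 33 35 34
f 34 35 36
f 34 36 20
f 35 17 37
f 35 37 36
f 36 37 38
f 36 38 20
f 37 17 39
f 37 39 38
f 38 39 40
f 38 40 20
f 39 17 41
f 39 41 40
f 40 41 42
f 40 42 20
f 41 17 18
f 41 18 42
f 42 18 19
f 42 19 20



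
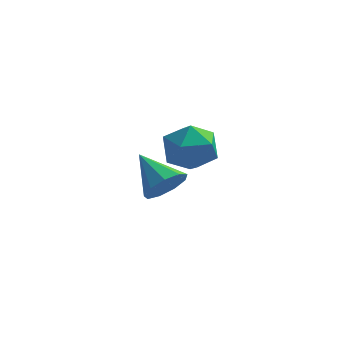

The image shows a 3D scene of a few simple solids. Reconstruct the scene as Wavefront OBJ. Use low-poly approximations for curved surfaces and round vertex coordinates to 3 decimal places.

v 2.943 -0.815 -4.227
v 3.234 -0.451 -3.54
v 3.926 -1.729 -4.16
v 4.217 -1.365 -3.473
v 3.49 -1.767 -3.454
v 2.883 -1.202 -3.495
v 4.277 -0.978 -4.205
v 3.67 -0.413 -4.246
v 4.059 -0.552 -3.526
v 3.573 -1.04 -3.062
v 3.587 -1.14 -4.638
v 3.101 -1.628 -4.174
v 3.743 -4.055 -3.466
v 4.089 -4.116 -2.943
v 2.897 -3.445 -2.834
v 4.197 -3.753 -3.149
v 4.092 -3.532 -3.504
v 3.824 -3.555 -3.841
v 3.518 -3.813 -4.002
v 3.318 -4.183 -3.912
v 3.316 -4.494 -3.614
v 3.515 -4.6 -3.246
v 3.82 -4.45 -2.981
f 1 12 6
f 1 6 2
f 1 2 8
f 1 8 11
f 1 11 12
f 2 6 10
f 6 12 5
f 12 11 3
f 11 8 7
f 8 2 9
f 4 10 5
f 4 5 3
f 4 3 7
f 4 7 9
f 4 9 10
f 5 10 6
f 3 5 12
f 7 3 11
f 9 7 8
f 10 9 2
f 14 13 16
f 14 16 15
f 16 13 17
f 16 17 15
f 17 13 18
f 17 18 15
f 18 13 19
f 18 19 15
f 19 13 20
f 19 20 15
f 20 13 21
f 20 21 15
f 21 13 22
f 21 22 15
f 22 13 23
f 22 23 15
f 23 13 14
f 23 14 15



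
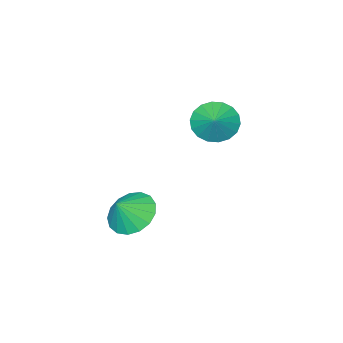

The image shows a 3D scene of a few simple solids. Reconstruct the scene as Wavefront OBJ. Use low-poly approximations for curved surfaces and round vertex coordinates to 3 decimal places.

v 1.927 3.489 -1.15
v 2.764 3.583 -1.841
v 2.673 3.451 -0.25
v 2.645 4.077 -1.721
v 2.362 4.436 -1.471
v 1.979 4.578 -1.146
v 1.584 4.471 -0.823
v 1.267 4.139 -0.574
v 1.102 3.659 -0.458
v 1.125 3.139 -0.5
v 1.332 2.7 -0.69
v 1.675 2.442 -0.987
v 2.076 2.423 -1.32
v 2.442 2.649 -1.615
v 2.691 3.068 -1.803
v -2.962 3.02 1.678
v -2.663 3.532 0.861
v -2.318 3.64 2.302
v -3.021 3.765 0.999
v -3.368 3.851 1.272
v -3.634 3.772 1.625
v -3.768 3.544 1.989
v -3.741 3.212 2.291
v -3.56 2.842 2.472
v -3.261 2.508 2.495
v -2.903 2.275 2.357
v -2.556 2.189 2.084
v -2.289 2.268 1.731
v -2.156 2.496 1.367
v -2.183 2.828 1.065
v -2.363 3.198 0.884
f 2 1 4
f 2 4 3
f 4 1 5
f 4 5 3
f 5 1 6
f 5 6 3
f 6 1 7
f 6 7 3
f 7 1 8
f 7 8 3
f 8 1 9
f 8 9 3
f 9 1 10
f 9 10 3
f 10 1 11
f 10 11 3
f 11 1 12
f 11 12 3
f 12 1 13
f 12 13 3
f 13 1 14
f 13 14 3
f 14 1 15
f 14 15 3
f 15 1 2
f 15 2 3
f 17 16 19
f 17 19 18
f 19 16 20
f 19 20 18
f 20 16 21
f 20 21 18
f 21 16 22
f 21 22 18
f 22 16 23
f 22 23 18
f 23 16 24
f 23 24 18
f 24 16 25
f 24 25 18
f 25 16 26
f 25 26 18
f 26 16 27
f 26 27 18
f 27 16 28
f 27 28 18
f 28 16 29
f 28 29 18
f 29 16 30
f 29 30 18
f 30 16 31
f 30 31 18
f 31 16 17
f 31 17 18



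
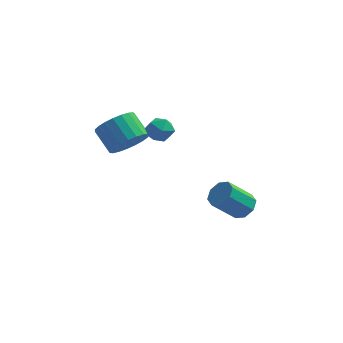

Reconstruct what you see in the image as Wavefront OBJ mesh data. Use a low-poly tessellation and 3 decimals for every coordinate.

v -1.758 -2.924 2.897
v -1.085 -3.046 3.68
v -1.928 -2.278 4.525
v -2.602 -2.156 3.743
v -0.941 -2.683 3.493
v -1.784 -1.915 4.339
v -0.939 -2.362 3.204
v -1.782 -1.594 4.049
v -1.078 -2.138 2.861
v -1.921 -1.37 3.707
v -1.335 -2.05 2.525
v -2.178 -1.282 3.37
v -1.666 -2.113 2.253
v -2.509 -1.345 3.098
v -2.012 -2.317 2.092
v -2.855 -1.548 2.938
v -2.314 -2.625 2.071
v -3.158 -1.856 2.916
v -2.521 -2.985 2.192
v -3.364 -2.217 3.038
v -2.595 -3.335 2.436
v -3.438 -2.566 3.281
v -2.525 -3.613 2.759
v -3.368 -2.845 3.605
v -2.322 -3.773 3.106
v -3.165 -3.004 3.952
v -2.022 -3.786 3.417
v -2.865 -3.017 4.263
v -1.676 -3.649 3.638
v -2.519 -2.881 4.484
v -1.345 -3.388 3.731
v -2.188 -2.619 4.577
v 3.177 -0.418 -2.656
v 3.713 -0.948 -2.458
v 2.66 -1.553 -1.226
v 2.123 -1.022 -1.424
v 3.774 -0.438 -2.155
v 2.721 -1.042 -0.923
v 3.485 0.085 -2.146
v 2.432 -0.519 -0.914
v 3.016 0.313 -2.435
v 1.962 -0.292 -1.203
v 2.64 0.113 -2.854
v 1.587 -0.492 -1.622
v 2.579 -0.398 -3.157
v 1.526 -1.002 -1.925
v 2.868 -0.921 -3.166
v 1.815 -1.525 -1.934
v 3.338 -1.148 -2.877
v 2.284 -1.753 -1.645
v -0.695 -2.118 4.205
v -0.006 -2.053 3.9
v -0.814 -3.227 3.7
v -0.125 -3.162 3.395
v -0.201 -3.237 4.144
v -0.128 -2.552 4.456
v -0.692 -2.728 3.144
v -0.619 -2.043 3.456
v -0.004 -2.43 3.244
v 0.3 -2.745 3.862
v -1.12 -2.535 3.738
v -0.816 -2.85 4.356
f 2 1 5
f 2 5 3
f 3 5 6
f 3 6 4
f 5 1 7
f 5 7 6
f 6 7 8
f 6 8 4
f 7 1 9
f 7 9 8
f 8 9 10
f 8 10 4
f 9 1 11
f 9 11 10
f 10 11 12
f 10 12 4
f 11 1 13
f 11 13 12
f 12 13 14
f 12 14 4
f 13 1 15
f 13 15 14
f 14 15 16
f 14 16 4
f 15 1 17
f 15 17 16
f 16 17 18
f 16 18 4
f 17 1 19
f 17 19 18
f 18 19 20
f 18 20 4
f 19 1 21
f 19 21 20
f 20 21 22
f 20 22 4
f 21 1 23
f 21 23 22
f 22 23 24
f 22 24 4
f 23 1 25
f 23 25 24
f 24 25 26
f 24 26 4
f 25 1 27
f 25 27 26
f 26 27 28
f 26 28 4
f 27 1 29
f 27 29 28
f 28 29 30
f 28 30 4
f 29 1 31
f 29 31 30
f 30 31 32
f 30 32 4
f 31 1 2
f 31 2 32
f 32 2 3
f 32 3 4
f 34 33 37
f 34 37 35
f 35 37 38
f 35 38 36
f 37 33 39
f 37 39 38
f 38 39 40
f 38 40 36
f 39 33 41
f 39 41 40
f 40 41 42
f 40 42 36
f 41 33 43
f 41 43 42
f 42 43 44
f 42 44 36
f 43 33 45
f 43 45 44
f 44 45 46
f 44 46 36
f 45 33 47
f 45 47 46
f 46 47 48
f 46 48 36
f 47 33 49
f 47 49 48
f 48 49 50
f 48 50 36
f 49 33 34
f 49 34 50
f 50 34 35
f 50 35 36
f 51 62 56
f 51 56 52
f 51 52 58
f 51 58 61
f 51 61 62
f 52 56 60
f 56 62 55
f 62 61 53
f 61 58 57
f 58 52 59
f 54 60 55
f 54 55 53
f 54 53 57
f 54 57 59
f 54 59 60
f 55 60 56
f 53 55 62
f 57 53 61
f 59 57 58
f 60 59 52



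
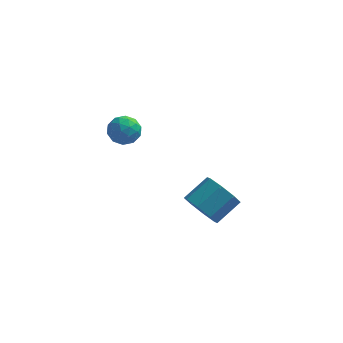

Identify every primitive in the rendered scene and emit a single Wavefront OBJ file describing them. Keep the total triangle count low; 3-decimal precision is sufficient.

v 3.105 -2.395 -3.222
v 3.601 -3.079 -2.977
v 4.371 -2.27 -2.274
v 3.875 -1.585 -2.518
v 3.819 -2.793 -3.546
v 4.59 -1.984 -2.843
v 3.62 -2.273 -3.925
v 4.39 -1.464 -3.222
v 3.118 -1.825 -3.892
v 3.889 -1.016 -3.189
v 2.609 -1.71 -3.466
v 3.379 -0.901 -2.763
v 2.39 -1.996 -2.897
v 3.161 -1.187 -2.194
v 2.59 -2.516 -2.518
v 3.36 -1.707 -1.815
v 3.091 -2.964 -2.551
v 3.862 -2.155 -1.848
v -0.121 -3.222 1.34
v 0.343 -2.715 1.442
v 0.357 -3.825 2.158
v 0.821 -3.318 2.26
v 0.155 -3.218 2.428
v -0.14 -2.846 1.923
v 0.84 -3.694 1.677
v 0.545 -3.322 1.172
v 0.937 -3.008 1.651
v 0.513 -2.713 2.115
v 0.187 -3.827 1.485
v -0.237 -3.532 1.949
v 0.069 -2.916 1.319
v 0.631 -3.624 2.281
v 0.239 -3.566 2.38
v 0.512 -3.268 2.44
v -0.215 -2.992 1.602
v 0.058 -2.695 1.662
v -0.053 -2.99 2.242
v 0.642 -3.845 1.938
v 0.915 -3.548 1.998
v 0.188 -3.272 1.16
v 0.461 -2.974 1.22
v 0.753 -3.55 1.358
v 0.691 -2.79 1.502
v 0.972 -3.144 1.983
v 0.983 -3.365 1.64
v 0.81 -3.146 1.343
v 0.442 -2.617 1.775
v 0.723 -2.971 2.256
v 0.331 -2.912 2.354
v 0.158 -2.693 2.057
v 0.791 -2.789 1.897
v -0.023 -3.569 1.344
v 0.258 -3.923 1.825
v 0.542 -3.847 1.543
v 0.369 -3.628 1.246
v -0.272 -3.396 1.617
v 0.009 -3.75 2.098
v -0.11 -3.394 2.257
v -0.283 -3.175 1.96
v -0.091 -3.751 1.703
f 2 1 5
f 2 5 3
f 3 5 6
f 3 6 4
f 5 1 7
f 5 7 6
f 6 7 8
f 6 8 4
f 7 1 9
f 7 9 8
f 8 9 10
f 8 10 4
f 9 1 11
f 9 11 10
f 10 11 12
f 10 12 4
f 11 1 13
f 11 13 12
f 12 13 14
f 12 14 4
f 13 1 15
f 13 15 14
f 14 15 16
f 14 16 4
f 15 1 17
f 15 17 16
f 16 17 18
f 16 18 4
f 17 1 2
f 17 2 18
f 18 2 3
f 18 3 4
f 19 56 35
f 56 30 59
f 35 59 24
f 56 59 35
f 19 35 31
f 35 24 36
f 31 36 20
f 35 36 31
f 19 31 40
f 31 20 41
f 40 41 26
f 31 41 40
f 19 40 52
f 40 26 55
f 52 55 29
f 40 55 52
f 19 52 56
f 52 29 60
f 56 60 30
f 52 60 56
f 20 36 47
f 36 24 50
f 47 50 28
f 36 50 47
f 24 59 37
f 59 30 58
f 37 58 23
f 59 58 37
f 30 60 57
f 60 29 53
f 57 53 21
f 60 53 57
f 29 55 54
f 55 26 42
f 54 42 25
f 55 42 54
f 26 41 46
f 41 20 43
f 46 43 27
f 41 43 46
f 22 48 34
f 48 28 49
f 34 49 23
f 48 49 34
f 22 34 32
f 34 23 33
f 32 33 21
f 34 33 32
f 22 32 39
f 32 21 38
f 39 38 25
f 32 38 39
f 22 39 44
f 39 25 45
f 44 45 27
f 39 45 44
f 22 44 48
f 44 27 51
f 48 51 28
f 44 51 48
f 23 49 37
f 49 28 50
f 37 50 24
f 49 50 37
f 21 33 57
f 33 23 58
f 57 58 30
f 33 58 57
f 25 38 54
f 38 21 53
f 54 53 29
f 38 53 54
f 27 45 46
f 45 25 42
f 46 42 26
f 45 42 46
f 28 51 47
f 51 27 43
f 47 43 20
f 51 43 47



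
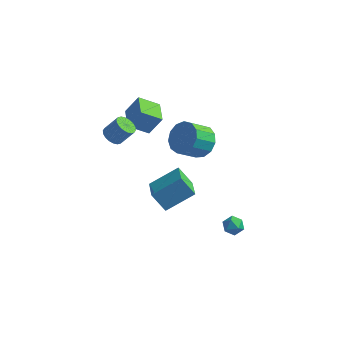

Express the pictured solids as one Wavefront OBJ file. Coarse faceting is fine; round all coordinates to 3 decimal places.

v 3.644 -0.048 -2.336
v 4.056 0.109 -2.816
v 3.744 -1.069 -2.584
v 4.156 -0.912 -3.064
v 4.337 -0.837 -2.443
v 4.275 -0.206 -2.289
v 3.525 -0.754 -3.111
v 3.463 -0.123 -2.957
v 3.982 -0.327 -3.295
v 4.484 -0.379 -2.882
v 3.316 -0.581 -2.518
v 3.818 -0.633 -2.105
v -2.811 3.394 -0.541
v -3.844 2.784 0.219
v -3.553 4.674 -0.521
v -4.585 4.064 0.239
v -2.155 3.756 0.641
v -3.187 3.146 1.401
v -2.896 5.036 0.661
v -3.929 4.426 1.421
v -3.683 0.571 1.301
v -3.328 0.972 0.914
v -2.642 1.289 1.872
v -2.997 0.889 2.259
v -3.544 1.147 1.01
v -2.858 1.465 1.968
v -3.786 1.209 1.164
v -3.1 1.526 2.122
v -4.009 1.144 1.345
v -3.323 1.461 2.302
v -4.166 0.965 1.517
v -3.48 1.283 2.474
v -4.228 0.709 1.646
v -3.543 1.027 2.604
v -4.182 0.426 1.707
v -3.497 0.743 2.665
v -4.038 0.171 1.688
v -3.352 0.488 2.646
v -3.822 -0.005 1.592
v -3.136 0.313 2.55
v -3.58 -0.066 1.438
v -2.894 0.251 2.396
v -3.357 -0.001 1.258
v -2.671 0.316 2.215
v -3.2 0.177 1.086
v -2.514 0.495 2.043
v -3.137 0.433 0.956
v -2.452 0.751 1.914
v -3.183 0.717 0.895
v -2.498 1.034 1.853
v 0.537 2.939 0.371
v 1.394 2.316 0.369
v 0.701 1.358 1.307
v -0.157 1.981 1.309
v 1.468 2.703 0.818
v 0.775 1.745 1.756
v 1.246 3.165 1.125
v 0.553 2.206 2.064
v 0.799 3.555 1.193
v 0.106 2.596 2.131
v 0.269 3.749 1
v -0.425 2.791 1.938
v -0.177 3.687 0.607
v -0.87 2.728 1.545
v -0.396 3.387 0.139
v -1.089 2.428 1.077
v -0.319 2.945 -0.255
v -1.012 1.986 0.683
v 0.03 2.501 -0.451
v -0.663 1.543 0.488
v 0.54 2.196 -0.385
v -0.154 1.238 0.553
v 1.048 2.127 -0.08
v 0.355 1.169 0.859
v 0.399 -3.267 1.124
v 1.605 -2.195 2.069
v -0.364 -1.891 0.537
v 0.842 -0.819 1.482
v 1.198 -3.261 0.098
v 2.404 -2.189 1.043
v 0.435 -1.885 -0.489
v 1.641 -0.813 0.456
f 1 12 6
f 1 6 2
f 1 2 8
f 1 8 11
f 1 11 12
f 2 6 10
f 6 12 5
f 12 11 3
f 11 8 7
f 8 2 9
f 4 10 5
f 4 5 3
f 4 3 7
f 4 7 9
f 4 9 10
f 5 10 6
f 3 5 12
f 7 3 11
f 9 7 8
f 10 9 2
f 14 16 13
f 17 14 13
f 13 16 15
f 15 17 13
f 14 20 16
f 18 14 17
f 18 20 14
f 16 20 15
f 19 17 15
f 15 20 19
f 19 18 17
f 20 18 19
f 22 21 25
f 22 25 23
f 23 25 26
f 23 26 24
f 25 21 27
f 25 27 26
f 26 27 28
f 26 28 24
f 27 21 29
f 27 29 28
f 28 29 30
f 28 30 24
f 29 21 31
f 29 31 30
f 30 31 32
f 30 32 24
f 31 21 33
f 31 33 32
f 32 33 34
f 32 34 24
f 33 21 35
f 33 35 34
f 34 35 36
f 34 36 24
f 35 21 37
f 35 37 36
f 36 37 38
f 36 38 24
f 37 21 39
f 37 39 38
f 38 39 40
f 38 40 24
f 39 21 41
f 39 41 40
f 40 41 42
f 40 42 24
f 41 21 43
f 41 43 42
f 42 43 44
f 42 44 24
f 43 21 45
f 43 45 44
f 44 45 46
f 44 46 24
f 45 21 47
f 45 47 46
f 46 47 48
f 46 48 24
f 47 21 49
f 47 49 48
f 48 49 50
f 48 50 24
f 49 21 22
f 49 22 50
f 50 22 23
f 50 23 24
f 52 51 55
f 52 55 53
f 53 55 56
f 53 56 54
f 55 51 57
f 55 57 56
f 56 57 58
f 56 58 54
f 57 51 59
f 57 59 58
f 58 59 60
f 58 60 54
f 59 51 61
f 59 61 60
f 60 61 62
f 60 62 54
f 61 51 63
f 61 63 62
f 62 63 64
f 62 64 54
f 63 51 65
f 63 65 64
f 64 65 66
f 64 66 54
f 65 51 67
f 65 67 66
f 66 67 68
f 66 68 54
f 67 51 69
f 67 69 68
f 68 69 70
f 68 70 54
f 69 51 71
f 69 71 70
f 70 71 72
f 70 72 54
f 71 51 73
f 71 73 72
f 72 73 74
f 72 74 54
f 73 51 52
f 73 52 74
f 74 52 53
f 74 53 54
f 76 78 75
f 79 76 75
f 75 78 77
f 77 79 75
f 76 82 78
f 80 76 79
f 80 82 76
f 78 82 77
f 81 79 77
f 77 82 81
f 81 80 79
f 82 80 81



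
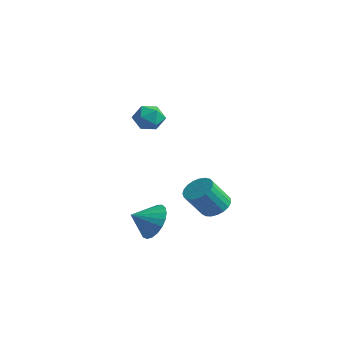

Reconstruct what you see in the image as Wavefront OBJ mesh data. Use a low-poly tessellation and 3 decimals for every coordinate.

v -1.5 2.57 -2.339
v -0.734 2.645 -2.208
v -0.855 1.704 -0.969
v -1.62 1.63 -1.101
v -0.857 2.889 -2.034
v -0.978 1.949 -0.795
v -1.09 3.079 -1.913
v -1.211 2.139 -0.674
v -1.395 3.181 -1.866
v -1.515 2.241 -0.627
v -1.717 3.177 -1.9
v -1.838 2.237 -0.661
v -2.002 3.068 -2.011
v -2.123 2.128 -0.772
v -2.2 2.873 -2.178
v -2.321 1.933 -0.939
v -2.277 2.626 -2.373
v -2.398 1.686 -1.134
v -2.219 2.369 -2.562
v -2.34 1.429 -1.324
v -2.037 2.147 -2.713
v -2.158 1.206 -1.474
v -1.762 1.998 -2.8
v -1.883 1.058 -1.561
v -1.442 1.948 -2.806
v -1.563 1.008 -1.567
v -1.132 2.005 -2.732
v -1.253 1.065 -1.493
v -0.885 2.161 -2.59
v -1.006 1.22 -1.351
v -0.744 2.387 -2.405
v -0.865 1.447 -1.166
v -1.481 -0.944 -2.377
v -0.794 -0.779 -1.669
v -1.819 -1.916 -1.823
v -1.125 -0.577 -1.518
v -1.517 -0.439 -1.515
v -1.903 -0.388 -1.661
v -2.216 -0.433 -1.932
v -2.402 -0.567 -2.279
v -2.428 -0.765 -2.643
v -2.291 -0.995 -2.962
v -2.013 -1.215 -3.179
v -1.644 -1.389 -3.258
v -1.246 -1.486 -3.184
v -0.889 -1.489 -2.972
v -0.634 -1.397 -2.656
v -0.526 -1.228 -2.292
v -0.582 -1.009 -1.943
v -2.666 0.206 3.842
v -2.104 0.254 3.306
v -3.036 -0.894 3.354
v -2.474 -0.846 2.818
v -2.291 -0.964 3.565
v -2.062 -0.284 3.867
v -3.078 -0.356 2.793
v -2.849 0.324 3.095
v -2.358 -0.093 2.658
v -1.872 -0.469 3.135
v -3.268 -0.171 3.525
v -2.782 -0.547 4.002
f 2 1 5
f 2 5 3
f 3 5 6
f 3 6 4
f 5 1 7
f 5 7 6
f 6 7 8
f 6 8 4
f 7 1 9
f 7 9 8
f 8 9 10
f 8 10 4
f 9 1 11
f 9 11 10
f 10 11 12
f 10 12 4
f 11 1 13
f 11 13 12
f 12 13 14
f 12 14 4
f 13 1 15
f 13 15 14
f 14 15 16
f 14 16 4
f 15 1 17
f 15 17 16
f 16 17 18
f 16 18 4
f 17 1 19
f 17 19 18
f 18 19 20
f 18 20 4
f 19 1 21
f 19 21 20
f 20 21 22
f 20 22 4
f 21 1 23
f 21 23 22
f 22 23 24
f 22 24 4
f 23 1 25
f 23 25 24
f 24 25 26
f 24 26 4
f 25 1 27
f 25 27 26
f 26 27 28
f 26 28 4
f 27 1 29
f 27 29 28
f 28 29 30
f 28 30 4
f 29 1 31
f 29 31 30
f 30 31 32
f 30 32 4
f 31 1 2
f 31 2 32
f 32 2 3
f 32 3 4
f 34 33 36
f 34 36 35
f 36 33 37
f 36 37 35
f 37 33 38
f 37 38 35
f 38 33 39
f 38 39 35
f 39 33 40
f 39 40 35
f 40 33 41
f 40 41 35
f 41 33 42
f 41 42 35
f 42 33 43
f 42 43 35
f 43 33 44
f 43 44 35
f 44 33 45
f 44 45 35
f 45 33 46
f 45 46 35
f 46 33 47
f 46 47 35
f 47 33 48
f 47 48 35
f 48 33 49
f 48 49 35
f 49 33 34
f 49 34 35
f 50 61 55
f 50 55 51
f 50 51 57
f 50 57 60
f 50 60 61
f 51 55 59
f 55 61 54
f 61 60 52
f 60 57 56
f 57 51 58
f 53 59 54
f 53 54 52
f 53 52 56
f 53 56 58
f 53 58 59
f 54 59 55
f 52 54 61
f 56 52 60
f 58 56 57
f 59 58 51



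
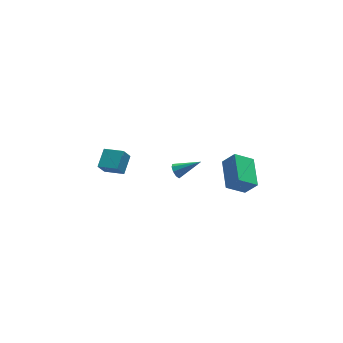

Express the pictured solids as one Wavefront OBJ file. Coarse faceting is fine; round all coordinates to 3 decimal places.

v 3.804 -4.536 2.625
v 2.696 -4.396 3.419
v 4.345 -2.736 3.064
v 3.237 -2.596 3.858
v 4.383 -4.924 3.502
v 3.275 -4.784 4.296
v 4.924 -3.124 3.941
v 3.816 -2.984 4.735
v -1.105 2.669 -0.363
v -0.355 3.592 0.209
v -2.003 3.605 -0.698
v -1.253 4.529 -0.125
v -0.647 2.811 -1.195
v 0.103 3.735 -0.622
v -1.545 3.748 -1.529
v -0.795 4.671 -0.957
v 1.456 -0.176 1.25
v 1.726 0.216 1.041
v 2.784 -0.644 2.09
v 1.572 0.322 1.344
v 1.364 0.195 1.602
v 1.198 -0.105 1.696
v 1.154 -0.439 1.581
v 1.25 -0.649 1.311
v 1.443 -0.638 1.012
v 1.642 -0.411 0.825
v 1.754 -0.073 0.836
f 2 4 1
f 5 2 1
f 1 4 3
f 3 5 1
f 2 8 4
f 6 2 5
f 6 8 2
f 4 8 3
f 7 5 3
f 3 8 7
f 7 6 5
f 8 6 7
f 10 12 9
f 13 10 9
f 9 12 11
f 11 13 9
f 10 16 12
f 14 10 13
f 14 16 10
f 12 16 11
f 15 13 11
f 11 16 15
f 15 14 13
f 16 14 15
f 18 17 20
f 18 20 19
f 20 17 21
f 20 21 19
f 21 17 22
f 21 22 19
f 22 17 23
f 22 23 19
f 23 17 24
f 23 24 19
f 24 17 25
f 24 25 19
f 25 17 26
f 25 26 19
f 26 17 27
f 26 27 19
f 27 17 18
f 27 18 19



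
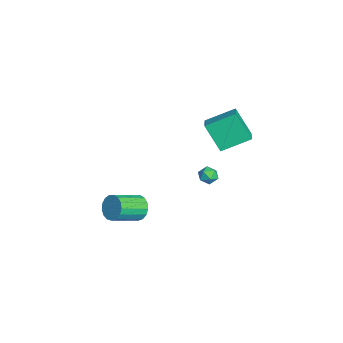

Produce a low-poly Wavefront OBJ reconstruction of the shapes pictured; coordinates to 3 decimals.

v -2.282 1.813 -1.179
v -1.877 2.17 -1.546
v -1.483 1.57 -0.534
v -1.078 1.927 -0.901
v -1.541 2.22 -0.547
v -2.034 2.37 -0.946
v -1.326 1.37 -1.134
v -1.819 1.52 -1.533
v -1.286 1.896 -1.518
v -1.419 2.421 -1.156
v -1.941 1.319 -0.924
v -2.074 1.844 -0.562
v -1.387 1.595 3.491
v -1.479 3.348 4.316
v -2.609 1.754 3.016
v -2.701 3.507 3.842
v -0.639 2.413 1.838
v -0.731 4.166 2.664
v -1.861 2.572 1.364
v -1.953 4.325 2.189
v -2.62 -2.059 -4.379
v -2.029 -2.104 -5.043
v -1.209 -3.687 -4.204
v -1.8 -3.641 -3.541
v -1.84 -1.854 -4.756
v -1.02 -3.436 -3.917
v -1.83 -1.65 -4.382
v -1.009 -3.232 -3.543
v -2 -1.54 -4.007
v -1.18 -3.122 -3.168
v -2.313 -1.549 -3.718
v -1.493 -3.131 -2.879
v -2.696 -1.674 -3.58
v -1.876 -3.257 -2.741
v -3.062 -1.888 -3.626
v -2.241 -3.471 -2.787
v -3.326 -2.141 -3.844
v -2.506 -3.723 -3.005
v -3.429 -2.375 -4.185
v -2.609 -3.957 -3.346
v -3.347 -2.536 -4.57
v -2.526 -4.119 -3.731
v -3.098 -2.589 -4.912
v -2.277 -4.171 -4.073
v -2.739 -2.519 -5.132
v -1.919 -4.102 -4.293
v -2.354 -2.345 -5.179
v -1.533 -3.927 -4.34
f 1 12 6
f 1 6 2
f 1 2 8
f 1 8 11
f 1 11 12
f 2 6 10
f 6 12 5
f 12 11 3
f 11 8 7
f 8 2 9
f 4 10 5
f 4 5 3
f 4 3 7
f 4 7 9
f 4 9 10
f 5 10 6
f 3 5 12
f 7 3 11
f 9 7 8
f 10 9 2
f 14 16 13
f 17 14 13
f 13 16 15
f 15 17 13
f 14 20 16
f 18 14 17
f 18 20 14
f 16 20 15
f 19 17 15
f 15 20 19
f 19 18 17
f 20 18 19
f 22 21 25
f 22 25 23
f 23 25 26
f 23 26 24
f 25 21 27
f 25 27 26
f 26 27 28
f 26 28 24
f 27 21 29
f 27 29 28
f 28 29 30
f 28 30 24
f 29 21 31
f 29 31 30
f 30 31 32
f 30 32 24
f 31 21 33
f 31 33 32
f 32 33 34
f 32 34 24
f 33 21 35
f 33 35 34
f 34 35 36
f 34 36 24
f 35 21 37
f 35 37 36
f 36 37 38
f 36 38 24
f 37 21 39
f 37 39 38
f 38 39 40
f 38 40 24
f 39 21 41
f 39 41 40
f 40 41 42
f 40 42 24
f 41 21 43
f 41 43 42
f 42 43 44
f 42 44 24
f 43 21 45
f 43 45 44
f 44 45 46
f 44 46 24
f 45 21 47
f 45 47 46
f 46 47 48
f 46 48 24
f 47 21 22
f 47 22 48
f 48 22 23
f 48 23 24



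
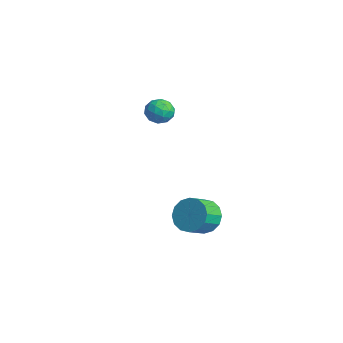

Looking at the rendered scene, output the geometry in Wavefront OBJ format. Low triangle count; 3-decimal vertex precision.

v -2.245 2.818 3.829
v -1.893 2.59 3.211
v -2.027 1.75 4.349
v -1.675 1.522 3.731
v -1.372 2.053 4.16
v -1.506 2.713 3.838
v -2.414 1.627 3.722
v -2.548 2.287 3.4
v -1.997 1.854 3.145
v -1.353 2.117 3.416
v -2.567 2.223 4.144
v -1.923 2.486 4.415
v -2.088 2.798 3.474
v -1.832 1.542 4.086
v -1.654 1.854 4.337
v -1.446 1.72 3.975
v -1.861 2.87 3.843
v -1.654 2.736 3.48
v -1.347 2.42 4.037
v -2.266 1.604 4.08
v -2.059 1.47 3.717
v -2.474 2.62 3.585
v -2.266 2.486 3.223
v -2.573 1.92 3.523
v -1.942 2.231 3.073
v -1.814 1.603 3.379
v -2.248 1.665 3.373
v -2.327 2.053 3.184
v -1.563 2.385 3.232
v -1.435 1.758 3.538
v -1.257 2.07 3.789
v -1.336 2.458 3.6
v -1.625 1.953 3.193
v -2.485 2.582 4.022
v -2.357 1.955 4.328
v -2.584 1.882 3.96
v -2.663 2.27 3.771
v -2.106 2.737 4.181
v -1.978 2.109 4.487
v -1.593 2.287 4.376
v -1.672 2.675 4.187
v -2.295 2.387 4.367
v 3.435 2.105 -0.11
v 4.12 2.635 0.199
v 4.55 1.766 0.739
v 3.865 1.235 0.43
v 3.778 2.671 0.529
v 4.208 1.801 1.069
v 3.344 2.555 0.687
v 3.774 1.685 1.227
v 2.935 2.318 0.632
v 3.364 1.449 1.172
v 2.659 2.024 0.378
v 3.089 1.155 0.918
v 2.592 1.752 -0.007
v 3.021 0.883 0.533
v 2.75 1.574 -0.419
v 3.18 0.705 0.121
v 3.092 1.539 -0.749
v 3.522 0.669 -0.209
v 3.526 1.655 -0.907
v 3.956 0.785 -0.367
v 3.936 1.891 -0.852
v 4.365 1.022 -0.312
v 4.211 2.185 -0.598
v 4.641 1.316 -0.058
v 4.279 2.457 -0.213
v 4.708 1.588 0.327
f 1 38 17
f 38 12 41
f 17 41 6
f 38 41 17
f 1 17 13
f 17 6 18
f 13 18 2
f 17 18 13
f 1 13 22
f 13 2 23
f 22 23 8
f 13 23 22
f 1 22 34
f 22 8 37
f 34 37 11
f 22 37 34
f 1 34 38
f 34 11 42
f 38 42 12
f 34 42 38
f 2 18 29
f 18 6 32
f 29 32 10
f 18 32 29
f 6 41 19
f 41 12 40
f 19 40 5
f 41 40 19
f 12 42 39
f 42 11 35
f 39 35 3
f 42 35 39
f 11 37 36
f 37 8 24
f 36 24 7
f 37 24 36
f 8 23 28
f 23 2 25
f 28 25 9
f 23 25 28
f 4 30 16
f 30 10 31
f 16 31 5
f 30 31 16
f 4 16 14
f 16 5 15
f 14 15 3
f 16 15 14
f 4 14 21
f 14 3 20
f 21 20 7
f 14 20 21
f 4 21 26
f 21 7 27
f 26 27 9
f 21 27 26
f 4 26 30
f 26 9 33
f 30 33 10
f 26 33 30
f 5 31 19
f 31 10 32
f 19 32 6
f 31 32 19
f 3 15 39
f 15 5 40
f 39 40 12
f 15 40 39
f 7 20 36
f 20 3 35
f 36 35 11
f 20 35 36
f 9 27 28
f 27 7 24
f 28 24 8
f 27 24 28
f 10 33 29
f 33 9 25
f 29 25 2
f 33 25 29
f 44 43 47
f 44 47 45
f 45 47 48
f 45 48 46
f 47 43 49
f 47 49 48
f 48 49 50
f 48 50 46
f 49 43 51
f 49 51 50
f 50 51 52
f 50 52 46
f 51 43 53
f 51 53 52
f 52 53 54
f 52 54 46
f 53 43 55
f 53 55 54
f 54 55 56
f 54 56 46
f 55 43 57
f 55 57 56
f 56 57 58
f 56 58 46
f 57 43 59
f 57 59 58
f 58 59 60
f 58 60 46
f 59 43 61
f 59 61 60
f 60 61 62
f 60 62 46
f 61 43 63
f 61 63 62
f 62 63 64
f 62 64 46
f 63 43 65
f 63 65 64
f 64 65 66
f 64 66 46
f 65 43 67
f 65 67 66
f 66 67 68
f 66 68 46
f 67 43 44
f 67 44 68
f 68 44 45
f 68 45 46



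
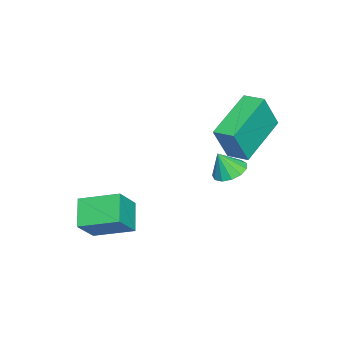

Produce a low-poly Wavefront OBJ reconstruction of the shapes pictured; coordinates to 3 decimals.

v -1.316 1.397 1.59
v -0.763 1.046 2.994
v -1.062 2.201 1.69
v -0.508 1.851 3.095
v 0.568 0.909 0.725
v 1.122 0.559 2.13
v 0.823 1.714 0.826
v 1.376 1.363 2.23
v 3.497 -2.86 -2.264
v 2.583 -3.187 -1.526
v 3.364 -1.403 -1.784
v 2.45 -1.73 -1.046
v 4.33 -3.09 -1.334
v 3.416 -3.417 -0.596
v 4.197 -1.633 -0.854
v 3.283 -1.96 -0.116
v -0.521 0.662 -0.709
v 0.119 0.586 -0.895
v -0.299 0.278 0.209
v 0.092 0.931 -0.744
v -0.129 1.191 -0.582
v -0.474 1.283 -0.461
v -0.834 1.178 -0.418
v -1.095 0.909 -0.468
v -1.173 0.562 -0.594
v -1.044 0.247 -0.757
v -0.749 0.064 -0.905
v -0.381 0.07 -0.991
v -0.058 0.265 -0.987
f 2 4 1
f 5 2 1
f 1 4 3
f 3 5 1
f 2 8 4
f 6 2 5
f 6 8 2
f 4 8 3
f 7 5 3
f 3 8 7
f 7 6 5
f 8 6 7
f 10 12 9
f 13 10 9
f 9 12 11
f 11 13 9
f 10 16 12
f 14 10 13
f 14 16 10
f 12 16 11
f 15 13 11
f 11 16 15
f 15 14 13
f 16 14 15
f 18 17 20
f 18 20 19
f 20 17 21
f 20 21 19
f 21 17 22
f 21 22 19
f 22 17 23
f 22 23 19
f 23 17 24
f 23 24 19
f 24 17 25
f 24 25 19
f 25 17 26
f 25 26 19
f 26 17 27
f 26 27 19
f 27 17 28
f 27 28 19
f 28 17 29
f 28 29 19
f 29 17 18
f 29 18 19



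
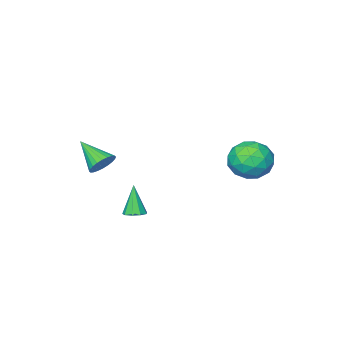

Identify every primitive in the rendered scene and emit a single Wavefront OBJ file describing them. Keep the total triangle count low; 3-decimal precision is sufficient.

v 1.76 -0.415 -1.166
v 2.416 -0.2 -1
v 1.98 -1.785 -0.254
v 2.269 -0.087 -0.795
v 2.044 -0.024 -0.646
v 1.776 -0.02 -0.576
v 1.505 -0.077 -0.596
v 1.274 -0.185 -0.702
v 1.116 -0.328 -0.88
v 1.057 -0.484 -1.1
v 1.104 -0.63 -1.331
v 1.251 -0.743 -1.536
v 1.476 -0.806 -1.686
v 1.744 -0.81 -1.755
v 2.015 -0.753 -1.736
v 2.246 -0.645 -1.629
v 2.404 -0.502 -1.452
v 2.464 -0.346 -1.231
v 2.145 2.492 -2.79
v 2.668 2.487 -2.701
v 1.895 2.068 -1.33
v 2.533 2.816 -2.629
v 2.217 2.993 -2.631
v 1.867 2.936 -2.708
v 1.647 2.671 -2.823
v 1.661 2.323 -2.922
v 1.901 2.054 -2.959
v 2.255 1.99 -2.917
v 2.558 2.161 -2.815
v -4.133 3.593 -1.888
v -3.579 4.237 -1.166
v -3.561 2.123 -1.014
v -3.007 2.767 -0.292
v -4.122 2.758 -0.289
v -4.475 3.666 -0.83
v -2.665 2.694 -1.35
v -3.018 3.602 -1.891
v -2.672 3.682 -0.834
v -3.572 3.721 -0.178
v -3.568 2.639 -2.002
v -4.468 2.678 -1.346
v -3.906 4.044 -1.604
v -3.234 2.316 -0.576
v -3.889 2.31 -0.575
v -3.563 2.689 -0.151
v -4.433 3.708 -1.406
v -4.108 4.087 -0.982
v -4.426 3.217 -0.466
v -3.032 2.273 -1.198
v -2.707 2.652 -0.774
v -3.577 3.671 -2.029
v -3.251 4.05 -1.605
v -2.714 3.143 -1.714
v -3.048 4.096 -0.985
v -2.711 3.232 -0.471
v -2.51 3.189 -1.093
v -2.718 3.723 -1.41
v -3.577 4.119 -0.599
v -3.24 3.255 -0.085
v -3.896 3.25 -0.084
v -4.103 3.784 -0.401
v -3.043 3.793 -0.404
v -3.9 3.105 -2.095
v -3.563 2.241 -1.581
v -3.037 2.576 -1.779
v -3.244 3.11 -2.096
v -4.429 3.128 -1.709
v -4.092 2.264 -1.195
v -4.422 2.637 -0.77
v -4.63 3.171 -1.087
v -4.097 2.567 -1.776
f 2 1 4
f 2 4 3
f 4 1 5
f 4 5 3
f 5 1 6
f 5 6 3
f 6 1 7
f 6 7 3
f 7 1 8
f 7 8 3
f 8 1 9
f 8 9 3
f 9 1 10
f 9 10 3
f 10 1 11
f 10 11 3
f 11 1 12
f 11 12 3
f 12 1 13
f 12 13 3
f 13 1 14
f 13 14 3
f 14 1 15
f 14 15 3
f 15 1 16
f 15 16 3
f 16 1 17
f 16 17 3
f 17 1 18
f 17 18 3
f 18 1 2
f 18 2 3
f 20 19 22
f 20 22 21
f 22 19 23
f 22 23 21
f 23 19 24
f 23 24 21
f 24 19 25
f 24 25 21
f 25 19 26
f 25 26 21
f 26 19 27
f 26 27 21
f 27 19 28
f 27 28 21
f 28 19 29
f 28 29 21
f 29 19 20
f 29 20 21
f 30 67 46
f 67 41 70
f 46 70 35
f 67 70 46
f 30 46 42
f 46 35 47
f 42 47 31
f 46 47 42
f 30 42 51
f 42 31 52
f 51 52 37
f 42 52 51
f 30 51 63
f 51 37 66
f 63 66 40
f 51 66 63
f 30 63 67
f 63 40 71
f 67 71 41
f 63 71 67
f 31 47 58
f 47 35 61
f 58 61 39
f 47 61 58
f 35 70 48
f 70 41 69
f 48 69 34
f 70 69 48
f 41 71 68
f 71 40 64
f 68 64 32
f 71 64 68
f 40 66 65
f 66 37 53
f 65 53 36
f 66 53 65
f 37 52 57
f 52 31 54
f 57 54 38
f 52 54 57
f 33 59 45
f 59 39 60
f 45 60 34
f 59 60 45
f 33 45 43
f 45 34 44
f 43 44 32
f 45 44 43
f 33 43 50
f 43 32 49
f 50 49 36
f 43 49 50
f 33 50 55
f 50 36 56
f 55 56 38
f 50 56 55
f 33 55 59
f 55 38 62
f 59 62 39
f 55 62 59
f 34 60 48
f 60 39 61
f 48 61 35
f 60 61 48
f 32 44 68
f 44 34 69
f 68 69 41
f 44 69 68
f 36 49 65
f 49 32 64
f 65 64 40
f 49 64 65
f 38 56 57
f 56 36 53
f 57 53 37
f 56 53 57
f 39 62 58
f 62 38 54
f 58 54 31
f 62 54 58

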